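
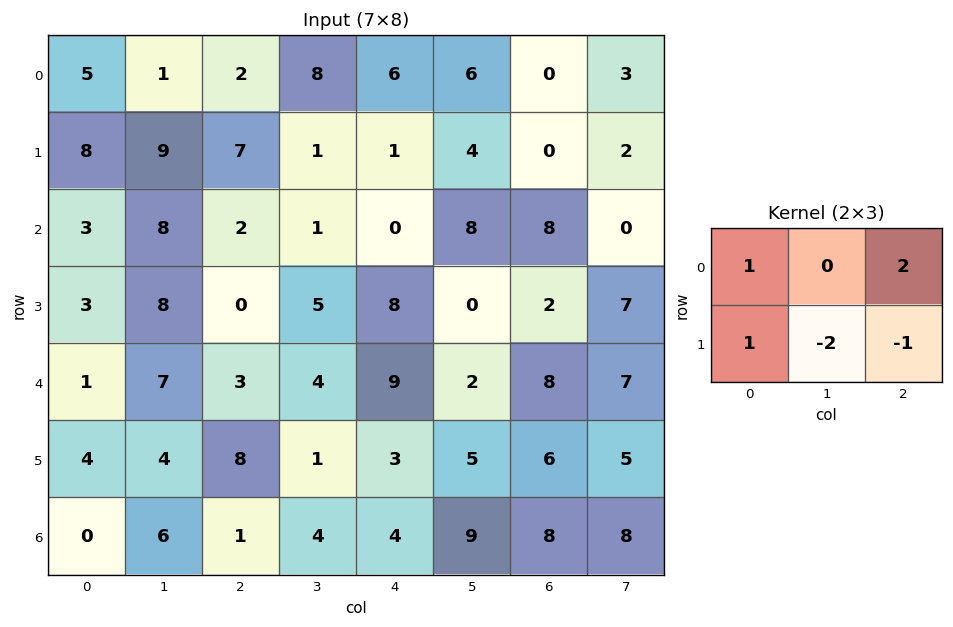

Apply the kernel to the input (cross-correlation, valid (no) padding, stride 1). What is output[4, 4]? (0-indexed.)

The receptive field on the input at this output position is [9 2 8 / 3 5 6]. Elementwise product with the kernel and sum: 9·1 + 8·2 + 3·1 + 5·-2 + 6·-1.

12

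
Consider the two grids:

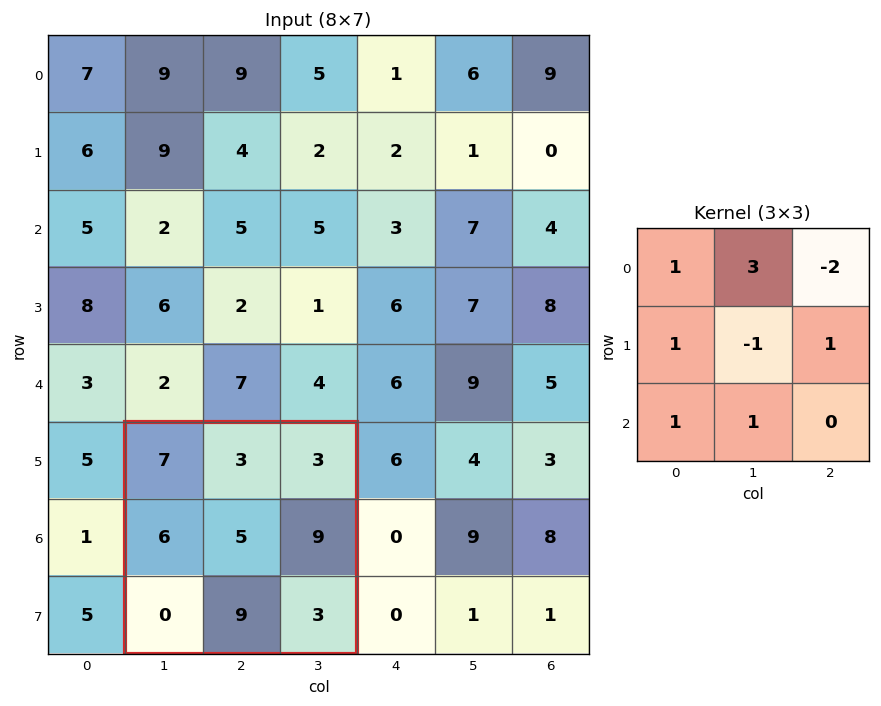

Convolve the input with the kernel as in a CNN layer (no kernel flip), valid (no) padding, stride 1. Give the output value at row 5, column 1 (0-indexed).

29

The receptive field on the input at this output position is [7 3 3 / 6 5 9 / 0 9 3]. Elementwise product with the kernel and sum: 7·1 + 3·3 + 3·-2 + 6·1 + 5·-1 + 9·1 + 0·1 + 9·1.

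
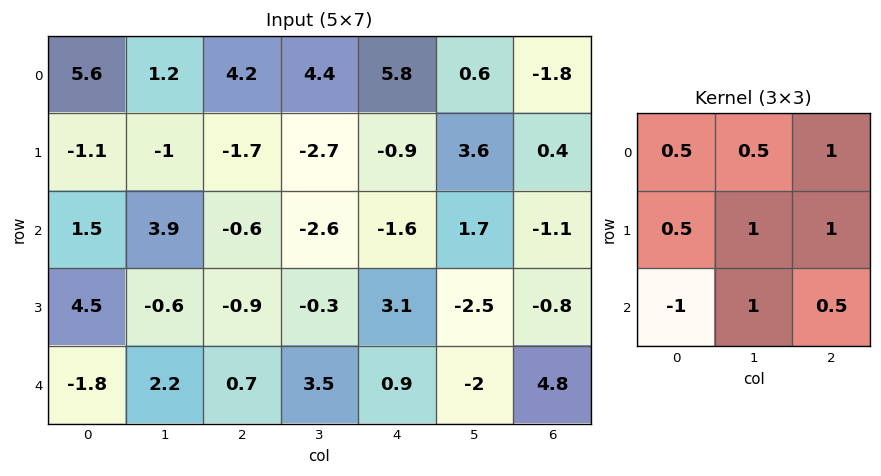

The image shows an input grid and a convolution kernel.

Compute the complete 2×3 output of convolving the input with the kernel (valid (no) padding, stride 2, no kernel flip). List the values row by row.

Output[0,0]: The receptive field on the input at this output position is [5.6 1.2 4.2 / -1.1 -1 -1.7 / 1.5 3.9 -0.6]. Elementwise product with the kernel and sum: 5.6·0.5 + 1.2·0.5 + 4.2·1 + -1.1·0.5 + -1·1 + -1.7·1 + 1.5·-1 + 3.9·1 + -0.6·0.5.
Output[0,1]: The receptive field on the input at this output position is [4.2 4.4 5.8 / -1.7 -2.7 -0.9 / -0.6 -2.6 -1.6]. Elementwise product with the kernel and sum: 4.2·0.5 + 4.4·0.5 + 5.8·1 + -1.7·0.5 + -2.7·1 + -0.9·1 + -0.6·-1 + -2.6·1 + -1.6·0.5.

6.45 2.85 7.7
7.2 2.4 -3.3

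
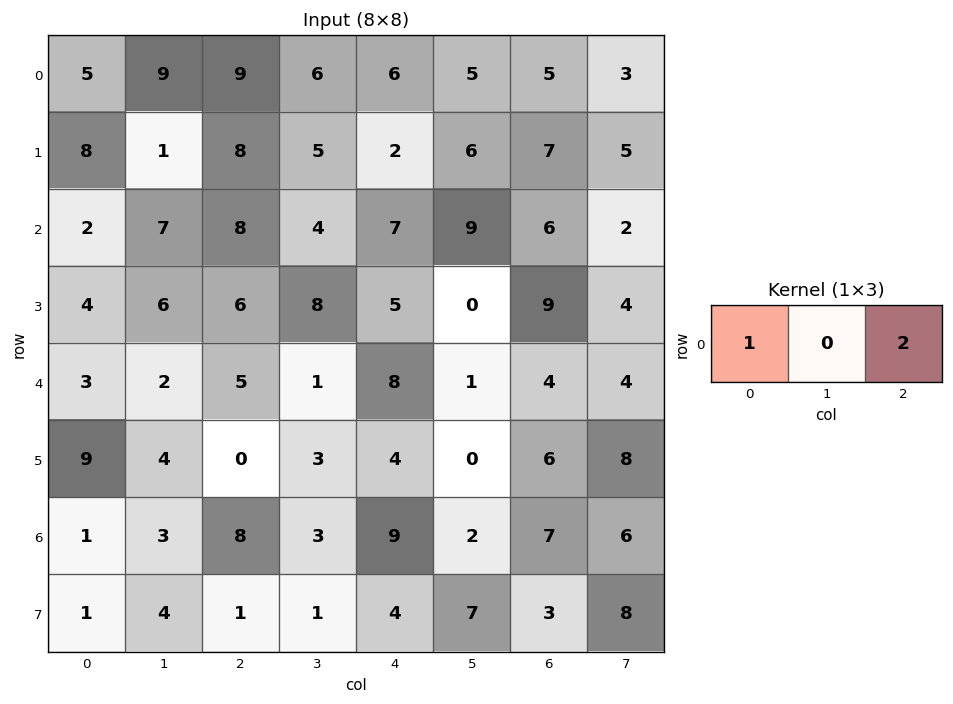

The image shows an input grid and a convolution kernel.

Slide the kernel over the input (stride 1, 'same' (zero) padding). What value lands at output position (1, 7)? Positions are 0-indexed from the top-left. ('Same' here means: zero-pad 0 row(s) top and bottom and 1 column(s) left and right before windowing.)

7

The receptive field on the zero-padded input at this output position is [7 5 0]. Elementwise product with the kernel and sum: 7·1 + 0·2.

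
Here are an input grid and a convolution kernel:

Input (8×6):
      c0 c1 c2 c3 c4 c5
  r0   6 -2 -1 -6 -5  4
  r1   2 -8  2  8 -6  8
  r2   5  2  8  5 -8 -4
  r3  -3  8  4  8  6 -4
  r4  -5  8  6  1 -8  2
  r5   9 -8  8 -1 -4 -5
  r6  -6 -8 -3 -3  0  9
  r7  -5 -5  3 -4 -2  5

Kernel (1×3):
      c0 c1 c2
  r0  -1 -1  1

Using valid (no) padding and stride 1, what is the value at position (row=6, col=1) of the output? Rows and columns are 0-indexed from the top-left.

The receptive field on the input at this output position is [-8 -3 -3]. Elementwise product with the kernel and sum: -8·-1 + -3·-1 + -3·1.

8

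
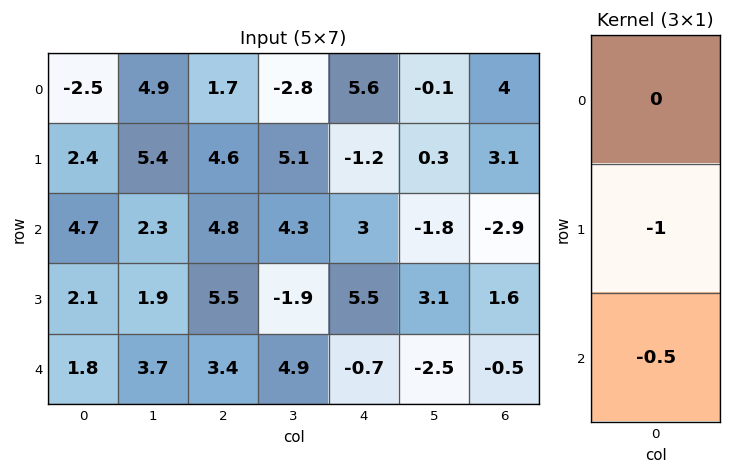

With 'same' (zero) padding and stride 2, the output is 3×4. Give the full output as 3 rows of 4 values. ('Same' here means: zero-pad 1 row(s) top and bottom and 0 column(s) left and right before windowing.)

1.3 -4 -5 -5.55
-5.75 -7.55 -5.75 2.1
-1.8 -3.4 0.7 0.5

Output[0,0]: The receptive field on the zero-padded input at this output position is [0 / -2.5 / 2.4]. Elementwise product with the kernel and sum: -2.5·-1 + 2.4·-0.5.
Output[0,1]: The receptive field on the zero-padded input at this output position is [0 / 1.7 / 4.6]. Elementwise product with the kernel and sum: 1.7·-1 + 4.6·-0.5.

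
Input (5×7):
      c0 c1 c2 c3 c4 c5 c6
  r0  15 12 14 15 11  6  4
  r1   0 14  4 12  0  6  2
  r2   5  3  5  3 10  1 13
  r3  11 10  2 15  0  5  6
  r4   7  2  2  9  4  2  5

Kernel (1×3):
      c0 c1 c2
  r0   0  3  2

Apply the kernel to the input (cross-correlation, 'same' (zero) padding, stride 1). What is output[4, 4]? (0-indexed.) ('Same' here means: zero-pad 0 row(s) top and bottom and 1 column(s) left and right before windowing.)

16

The receptive field on the zero-padded input at this output position is [9 4 2]. Elementwise product with the kernel and sum: 4·3 + 2·2.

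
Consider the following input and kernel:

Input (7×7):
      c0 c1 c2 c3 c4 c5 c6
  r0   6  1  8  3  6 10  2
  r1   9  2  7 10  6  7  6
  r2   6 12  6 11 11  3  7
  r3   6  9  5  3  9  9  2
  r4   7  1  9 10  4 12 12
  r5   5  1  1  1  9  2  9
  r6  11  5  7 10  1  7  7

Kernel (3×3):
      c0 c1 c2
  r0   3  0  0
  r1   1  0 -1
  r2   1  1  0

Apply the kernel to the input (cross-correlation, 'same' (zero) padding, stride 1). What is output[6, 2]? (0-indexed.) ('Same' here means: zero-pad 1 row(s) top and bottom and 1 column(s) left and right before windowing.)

The receptive field on the zero-padded input at this output position is [1 1 1 / 5 7 10 / 0 0 0]. Elementwise product with the kernel and sum: 1·3 + 5·1 + 10·-1 + 0·1 + 0·1.

-2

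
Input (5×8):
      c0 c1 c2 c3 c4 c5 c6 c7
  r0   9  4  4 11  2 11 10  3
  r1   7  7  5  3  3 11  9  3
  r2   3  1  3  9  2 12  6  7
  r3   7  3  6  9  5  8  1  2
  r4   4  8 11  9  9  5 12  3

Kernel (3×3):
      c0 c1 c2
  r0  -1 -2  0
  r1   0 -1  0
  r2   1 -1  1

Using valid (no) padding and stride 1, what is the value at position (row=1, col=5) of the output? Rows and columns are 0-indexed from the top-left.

The receptive field on the input at this output position is [11 9 3 / 12 6 7 / 8 1 2]. Elementwise product with the kernel and sum: 11·-1 + 9·-2 + 6·-1 + 8·1 + 1·-1 + 2·1.

-26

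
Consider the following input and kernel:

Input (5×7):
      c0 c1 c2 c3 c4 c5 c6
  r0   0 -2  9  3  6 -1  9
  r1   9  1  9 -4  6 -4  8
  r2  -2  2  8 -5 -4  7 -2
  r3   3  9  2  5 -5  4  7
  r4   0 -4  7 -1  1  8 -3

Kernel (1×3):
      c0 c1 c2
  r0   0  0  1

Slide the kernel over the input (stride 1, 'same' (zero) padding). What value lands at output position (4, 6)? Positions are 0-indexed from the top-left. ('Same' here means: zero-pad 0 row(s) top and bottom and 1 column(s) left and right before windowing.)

The receptive field on the zero-padded input at this output position is [8 -3 0]. Elementwise product with the kernel and sum: 0·1.

0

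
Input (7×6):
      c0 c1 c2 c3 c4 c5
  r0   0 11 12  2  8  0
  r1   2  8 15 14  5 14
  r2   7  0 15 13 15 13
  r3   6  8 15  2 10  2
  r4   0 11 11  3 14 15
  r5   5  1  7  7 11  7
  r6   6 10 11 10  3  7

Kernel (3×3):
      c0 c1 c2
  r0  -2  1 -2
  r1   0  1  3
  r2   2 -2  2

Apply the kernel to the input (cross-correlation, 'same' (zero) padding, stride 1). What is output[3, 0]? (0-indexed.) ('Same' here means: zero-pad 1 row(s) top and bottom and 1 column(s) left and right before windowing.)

59

The receptive field on the zero-padded input at this output position is [0 7 0 / 0 6 8 / 0 0 11]. Elementwise product with the kernel and sum: 0·-2 + 7·1 + 0·-2 + 6·1 + 8·3 + 0·2 + 0·-2 + 11·2.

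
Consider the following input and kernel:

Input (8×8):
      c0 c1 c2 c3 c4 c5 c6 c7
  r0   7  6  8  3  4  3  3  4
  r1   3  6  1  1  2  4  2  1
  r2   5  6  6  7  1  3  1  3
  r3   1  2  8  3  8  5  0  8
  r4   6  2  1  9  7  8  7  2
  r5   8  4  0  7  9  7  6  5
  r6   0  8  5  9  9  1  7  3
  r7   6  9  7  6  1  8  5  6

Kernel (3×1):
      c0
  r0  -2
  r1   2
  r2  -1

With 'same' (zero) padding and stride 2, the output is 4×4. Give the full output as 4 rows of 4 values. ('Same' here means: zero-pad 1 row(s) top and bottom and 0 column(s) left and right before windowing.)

Output[0,0]: The receptive field on the zero-padded input at this output position is [0 / 7 / 3]. Elementwise product with the kernel and sum: 0·-2 + 7·2 + 3·-1.
Output[0,1]: The receptive field on the zero-padded input at this output position is [0 / 8 / 1]. Elementwise product with the kernel and sum: 0·-2 + 8·2 + 1·-1.

11 15 6 4
3 2 -10 -2
2 -14 -11 8
-22 3 -1 -3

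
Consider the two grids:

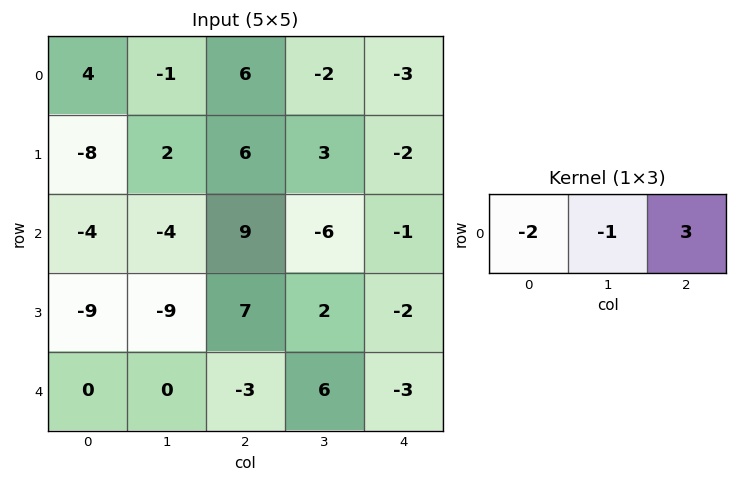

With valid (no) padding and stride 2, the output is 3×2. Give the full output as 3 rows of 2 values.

Output[0,0]: The receptive field on the input at this output position is [4 -1 6]. Elementwise product with the kernel and sum: 4·-2 + -1·-1 + 6·3.
Output[0,1]: The receptive field on the input at this output position is [6 -2 -3]. Elementwise product with the kernel and sum: 6·-2 + -2·-1 + -3·3.

11 -19
39 -15
-9 -9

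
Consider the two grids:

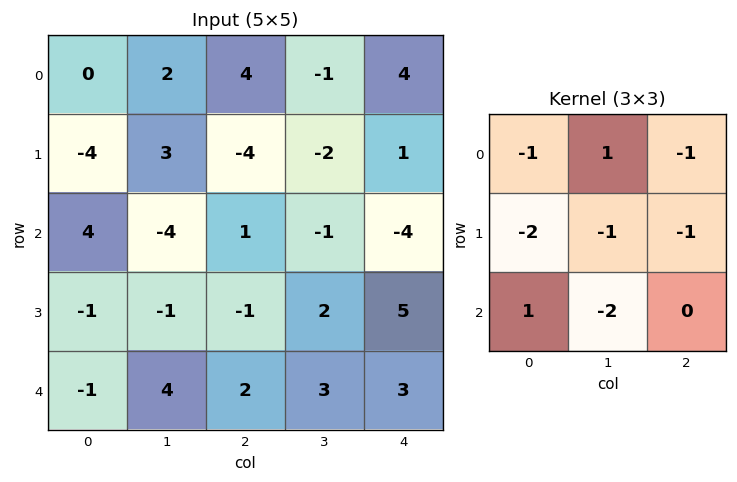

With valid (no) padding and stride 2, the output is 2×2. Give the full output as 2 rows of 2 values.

Output[0,0]: The receptive field on the input at this output position is [0 2 4 / -4 3 -4 / 4 -4 1]. Elementwise product with the kernel and sum: 0·-1 + 2·1 + 4·-1 + -4·-2 + 3·-1 + -4·-1 + 4·1 + -4·-2.
Output[0,1]: The receptive field on the input at this output position is [4 -1 4 / -4 -2 1 / 1 -1 -4]. Elementwise product with the kernel and sum: 4·-1 + -1·1 + 4·-1 + -4·-2 + -2·-1 + 1·-1 + 1·1 + -1·-2.

19 3
-14 -7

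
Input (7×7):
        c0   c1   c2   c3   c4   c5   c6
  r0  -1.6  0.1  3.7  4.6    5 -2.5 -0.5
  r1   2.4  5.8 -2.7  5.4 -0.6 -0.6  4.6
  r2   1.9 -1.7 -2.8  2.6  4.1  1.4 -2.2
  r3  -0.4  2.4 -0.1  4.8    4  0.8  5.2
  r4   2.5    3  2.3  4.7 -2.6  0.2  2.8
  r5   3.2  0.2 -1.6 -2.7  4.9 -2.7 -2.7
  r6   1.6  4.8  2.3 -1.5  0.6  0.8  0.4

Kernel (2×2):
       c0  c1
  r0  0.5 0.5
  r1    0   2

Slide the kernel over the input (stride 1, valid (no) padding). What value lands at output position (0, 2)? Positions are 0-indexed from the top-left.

The receptive field on the input at this output position is [3.7 4.6 / -2.7 5.4]. Elementwise product with the kernel and sum: 3.7·0.5 + 4.6·0.5 + 5.4·2.

14.95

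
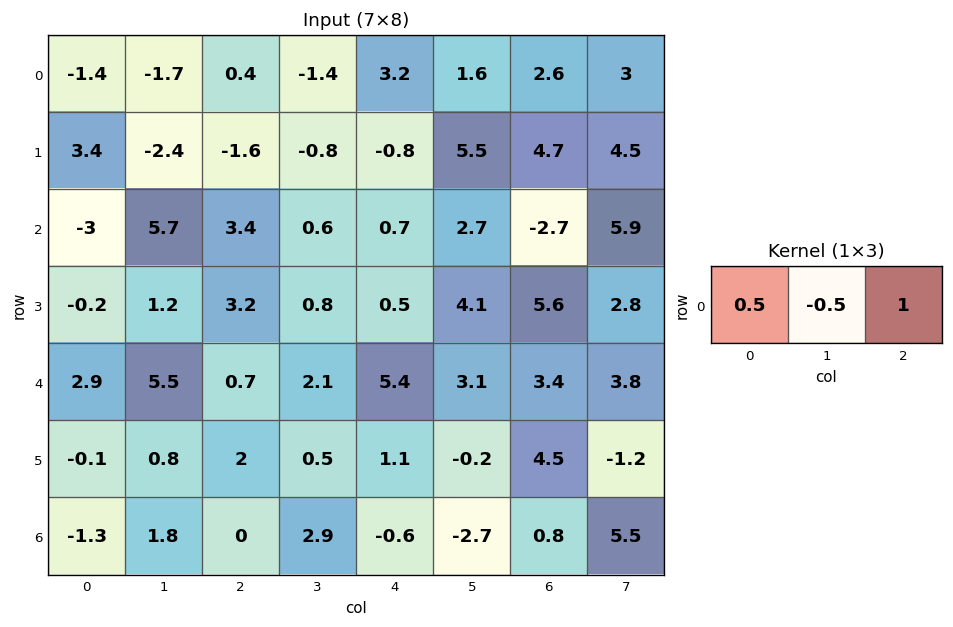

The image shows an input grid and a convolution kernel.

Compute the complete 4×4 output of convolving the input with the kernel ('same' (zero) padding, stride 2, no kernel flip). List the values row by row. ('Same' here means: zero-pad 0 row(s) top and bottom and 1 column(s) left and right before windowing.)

Output[0,0]: The receptive field on the zero-padded input at this output position is [0 -1.4 -1.7]. Elementwise product with the kernel and sum: 0·0.5 + -1.4·-0.5 + -1.7·1.

-1 -2.45 -0.7 2.5
7.2 1.75 2.65 8.6
4.05 4.5 1.45 3.65
2.45 3.8 -0.95 3.75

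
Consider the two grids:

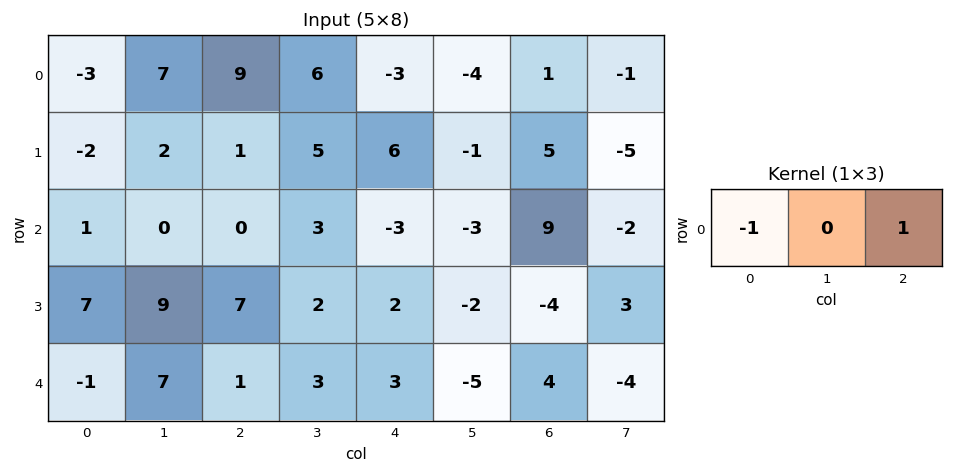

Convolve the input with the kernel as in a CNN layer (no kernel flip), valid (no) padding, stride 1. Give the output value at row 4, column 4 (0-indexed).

The receptive field on the input at this output position is [3 -5 4]. Elementwise product with the kernel and sum: 3·-1 + 4·1.

1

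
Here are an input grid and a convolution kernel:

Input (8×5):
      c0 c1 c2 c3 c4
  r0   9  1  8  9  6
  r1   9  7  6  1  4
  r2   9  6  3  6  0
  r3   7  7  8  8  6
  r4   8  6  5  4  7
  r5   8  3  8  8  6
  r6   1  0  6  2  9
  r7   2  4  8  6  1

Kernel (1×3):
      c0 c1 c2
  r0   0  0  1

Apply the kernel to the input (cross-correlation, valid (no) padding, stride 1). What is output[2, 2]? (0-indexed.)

0

The receptive field on the input at this output position is [3 6 0]. Elementwise product with the kernel and sum: 0·1.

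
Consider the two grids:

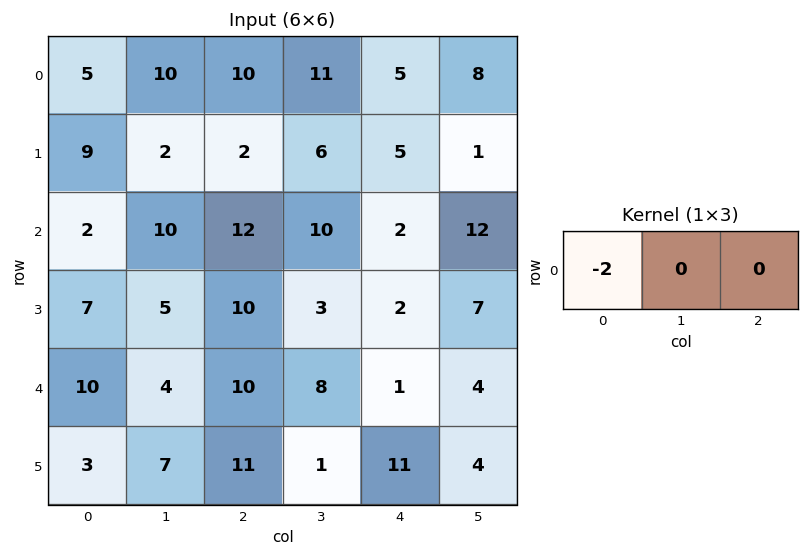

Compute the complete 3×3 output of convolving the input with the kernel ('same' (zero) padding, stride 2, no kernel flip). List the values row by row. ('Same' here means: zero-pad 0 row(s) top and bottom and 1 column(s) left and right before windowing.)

Output[0,0]: The receptive field on the zero-padded input at this output position is [0 5 10]. Elementwise product with the kernel and sum: 0·-2.

0 -20 -22
0 -20 -20
0 -8 -16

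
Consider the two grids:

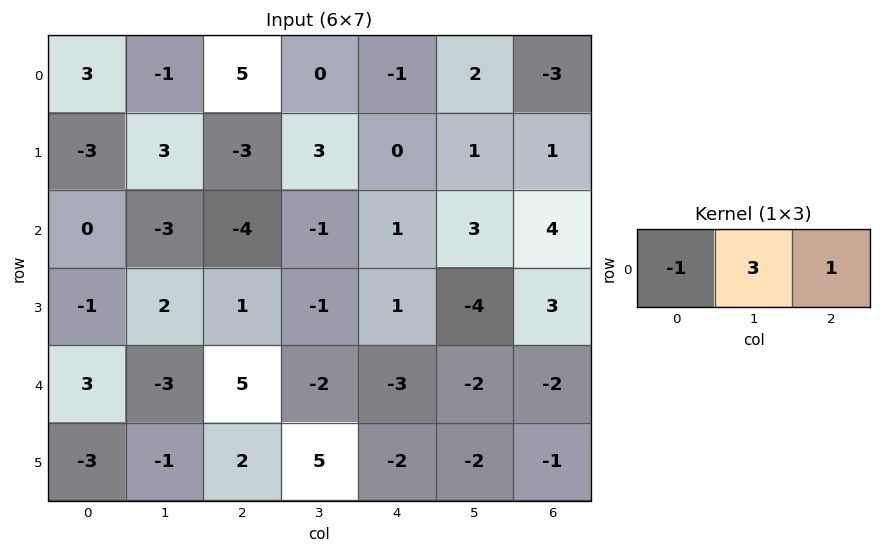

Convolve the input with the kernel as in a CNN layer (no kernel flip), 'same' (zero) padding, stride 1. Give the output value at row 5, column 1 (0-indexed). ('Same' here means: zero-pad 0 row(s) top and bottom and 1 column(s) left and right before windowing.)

The receptive field on the zero-padded input at this output position is [-3 -1 2]. Elementwise product with the kernel and sum: -3·-1 + -1·3 + 2·1.

2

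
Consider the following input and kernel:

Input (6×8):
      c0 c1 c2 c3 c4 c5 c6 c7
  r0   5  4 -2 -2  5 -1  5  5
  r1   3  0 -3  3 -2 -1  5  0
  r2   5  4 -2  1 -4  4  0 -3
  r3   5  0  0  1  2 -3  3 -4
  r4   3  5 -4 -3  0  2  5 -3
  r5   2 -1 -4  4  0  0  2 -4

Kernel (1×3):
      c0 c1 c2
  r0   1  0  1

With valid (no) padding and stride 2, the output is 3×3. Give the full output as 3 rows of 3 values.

Output[0,0]: The receptive field on the input at this output position is [5 4 -2]. Elementwise product with the kernel and sum: 5·1 + -2·1.
Output[0,1]: The receptive field on the input at this output position is [-2 -2 5]. Elementwise product with the kernel and sum: -2·1 + 5·1.

3 3 10
3 -6 -4
-1 -4 5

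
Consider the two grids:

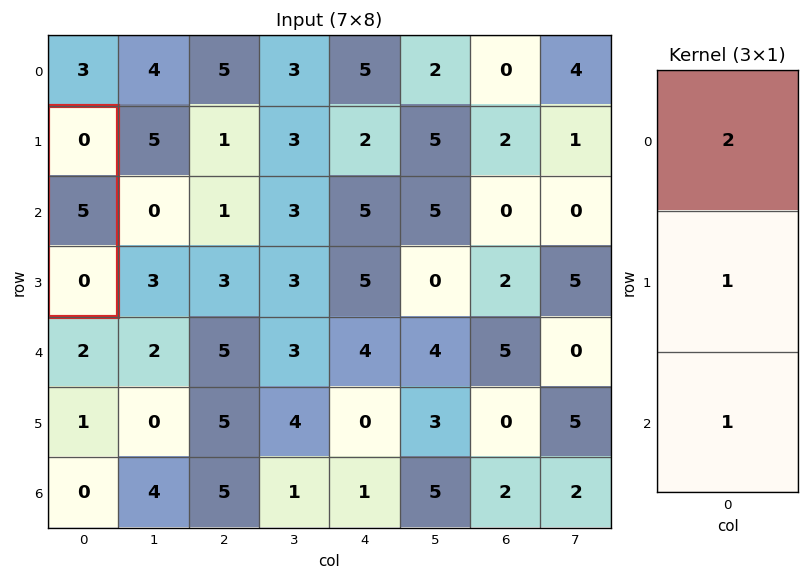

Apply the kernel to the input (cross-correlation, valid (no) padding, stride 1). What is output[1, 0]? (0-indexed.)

5

The receptive field on the input at this output position is [0 / 5 / 0]. Elementwise product with the kernel and sum: 0·2 + 5·1 + 0·1.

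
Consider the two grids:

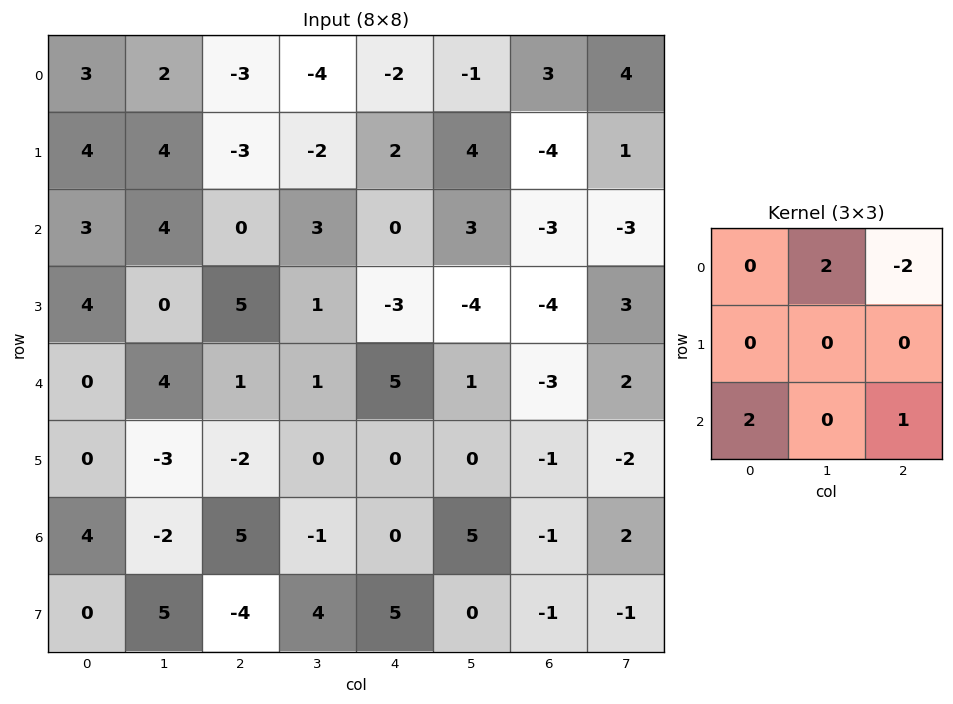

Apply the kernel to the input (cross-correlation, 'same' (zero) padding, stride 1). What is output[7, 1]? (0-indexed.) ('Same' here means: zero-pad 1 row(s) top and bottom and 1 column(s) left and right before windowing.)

-14

The receptive field on the zero-padded input at this output position is [4 -2 5 / 0 5 -4 / 0 0 0]. Elementwise product with the kernel and sum: -2·2 + 5·-2 + 0·2 + 0·1.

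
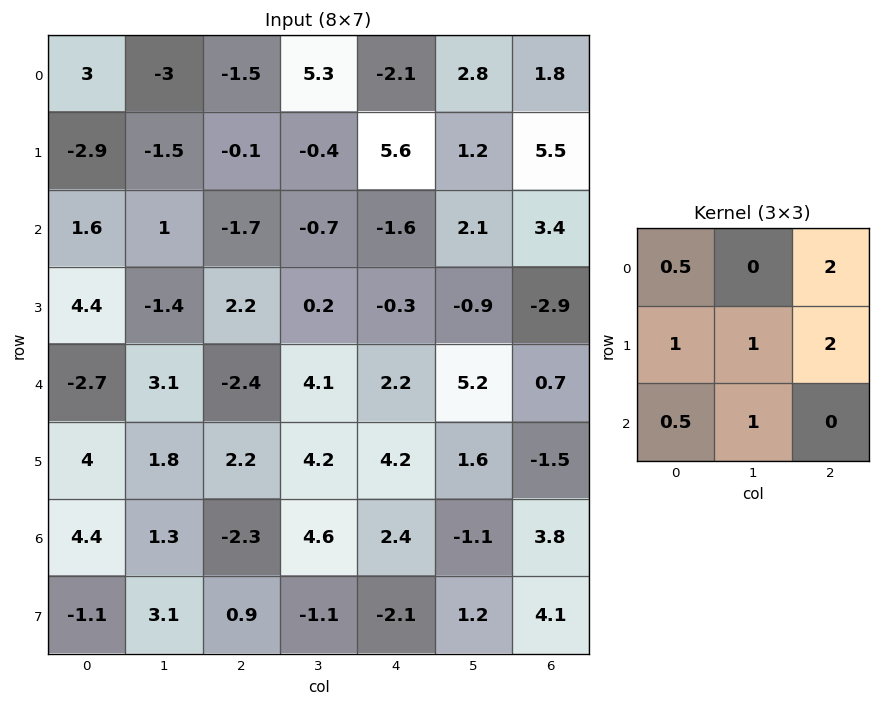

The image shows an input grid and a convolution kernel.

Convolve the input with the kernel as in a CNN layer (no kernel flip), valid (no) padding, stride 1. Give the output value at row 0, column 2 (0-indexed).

The receptive field on the input at this output position is [-1.5 5.3 -2.1 / -0.1 -0.4 5.6 / -1.7 -0.7 -1.6]. Elementwise product with the kernel and sum: -1.5·0.5 + -2.1·2 + -0.1·1 + -0.4·1 + 5.6·2 + -1.7·0.5 + -0.7·1.

4.2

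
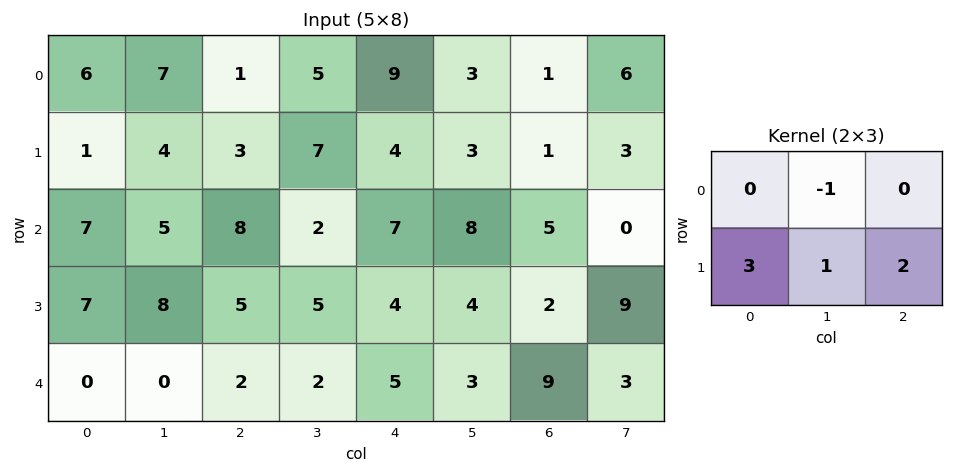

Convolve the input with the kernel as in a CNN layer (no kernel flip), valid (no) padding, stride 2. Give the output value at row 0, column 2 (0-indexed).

14

The receptive field on the input at this output position is [9 3 1 / 4 3 1]. Elementwise product with the kernel and sum: 3·-1 + 4·3 + 3·1 + 1·2.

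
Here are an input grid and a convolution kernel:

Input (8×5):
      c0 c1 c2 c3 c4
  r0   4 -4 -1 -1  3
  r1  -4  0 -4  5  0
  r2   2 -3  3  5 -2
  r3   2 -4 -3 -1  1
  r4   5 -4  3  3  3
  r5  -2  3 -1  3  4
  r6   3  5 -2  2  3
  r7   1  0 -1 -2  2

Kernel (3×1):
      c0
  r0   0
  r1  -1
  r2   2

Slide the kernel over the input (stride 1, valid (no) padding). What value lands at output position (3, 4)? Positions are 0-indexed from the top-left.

The receptive field on the input at this output position is [1 / 3 / 4]. Elementwise product with the kernel and sum: 3·-1 + 4·2.

5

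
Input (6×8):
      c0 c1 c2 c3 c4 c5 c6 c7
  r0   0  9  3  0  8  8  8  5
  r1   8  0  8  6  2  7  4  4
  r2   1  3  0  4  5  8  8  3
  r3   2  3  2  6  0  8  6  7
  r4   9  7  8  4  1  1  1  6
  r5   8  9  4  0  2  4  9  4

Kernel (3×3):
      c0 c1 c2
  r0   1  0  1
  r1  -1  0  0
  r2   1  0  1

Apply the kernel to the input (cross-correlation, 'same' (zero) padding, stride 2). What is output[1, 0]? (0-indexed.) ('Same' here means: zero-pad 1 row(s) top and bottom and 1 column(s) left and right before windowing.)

3

The receptive field on the zero-padded input at this output position is [0 8 0 / 0 1 3 / 0 2 3]. Elementwise product with the kernel and sum: 0·1 + 0·1 + 0·-1 + 0·1 + 3·1.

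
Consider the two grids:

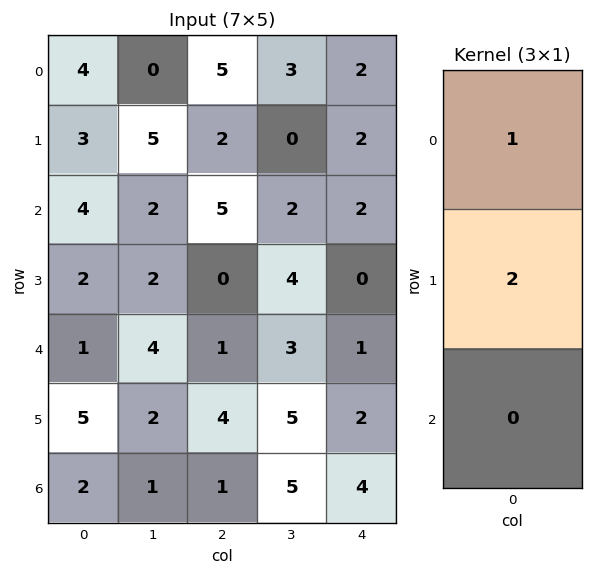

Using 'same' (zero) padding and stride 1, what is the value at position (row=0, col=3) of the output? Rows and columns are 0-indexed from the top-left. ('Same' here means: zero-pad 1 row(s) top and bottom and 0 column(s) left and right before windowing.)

The receptive field on the zero-padded input at this output position is [0 / 3 / 0]. Elementwise product with the kernel and sum: 0·1 + 3·2.

6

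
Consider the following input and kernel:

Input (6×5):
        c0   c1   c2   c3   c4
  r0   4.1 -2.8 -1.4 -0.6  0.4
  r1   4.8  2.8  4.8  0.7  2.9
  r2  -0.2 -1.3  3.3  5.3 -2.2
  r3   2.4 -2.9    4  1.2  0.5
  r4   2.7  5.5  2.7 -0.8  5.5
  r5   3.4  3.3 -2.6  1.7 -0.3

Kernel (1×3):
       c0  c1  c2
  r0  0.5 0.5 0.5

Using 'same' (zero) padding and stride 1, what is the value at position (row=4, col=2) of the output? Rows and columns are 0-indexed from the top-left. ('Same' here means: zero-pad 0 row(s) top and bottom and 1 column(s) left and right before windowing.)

3.7

The receptive field on the zero-padded input at this output position is [5.5 2.7 -0.8]. Elementwise product with the kernel and sum: 5.5·0.5 + 2.7·0.5 + -0.8·0.5.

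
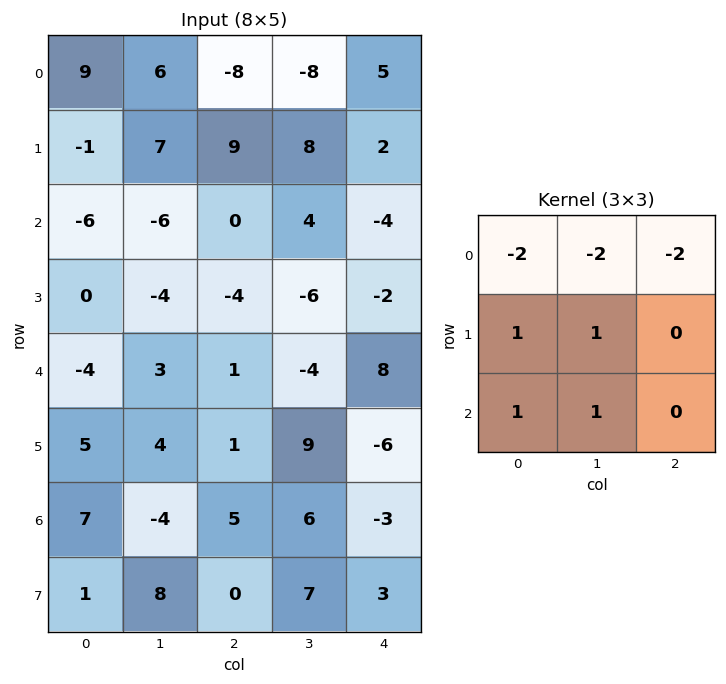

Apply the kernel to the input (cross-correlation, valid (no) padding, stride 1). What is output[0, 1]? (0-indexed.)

30

The receptive field on the input at this output position is [6 -8 -8 / 7 9 8 / -6 0 4]. Elementwise product with the kernel and sum: 6·-2 + -8·-2 + -8·-2 + 7·1 + 9·1 + -6·1 + 0·1.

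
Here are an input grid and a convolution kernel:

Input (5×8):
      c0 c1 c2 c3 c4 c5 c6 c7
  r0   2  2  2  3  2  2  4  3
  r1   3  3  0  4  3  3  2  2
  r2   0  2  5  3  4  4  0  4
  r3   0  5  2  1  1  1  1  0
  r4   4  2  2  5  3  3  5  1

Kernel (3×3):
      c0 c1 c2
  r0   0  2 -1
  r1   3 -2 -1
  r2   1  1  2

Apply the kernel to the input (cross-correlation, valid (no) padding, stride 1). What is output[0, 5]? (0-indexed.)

The receptive field on the input at this output position is [2 4 3 / 3 2 2 / 4 0 4]. Elementwise product with the kernel and sum: 4·2 + 3·-1 + 3·3 + 2·-2 + 2·-1 + 4·1 + 0·1 + 4·2.

20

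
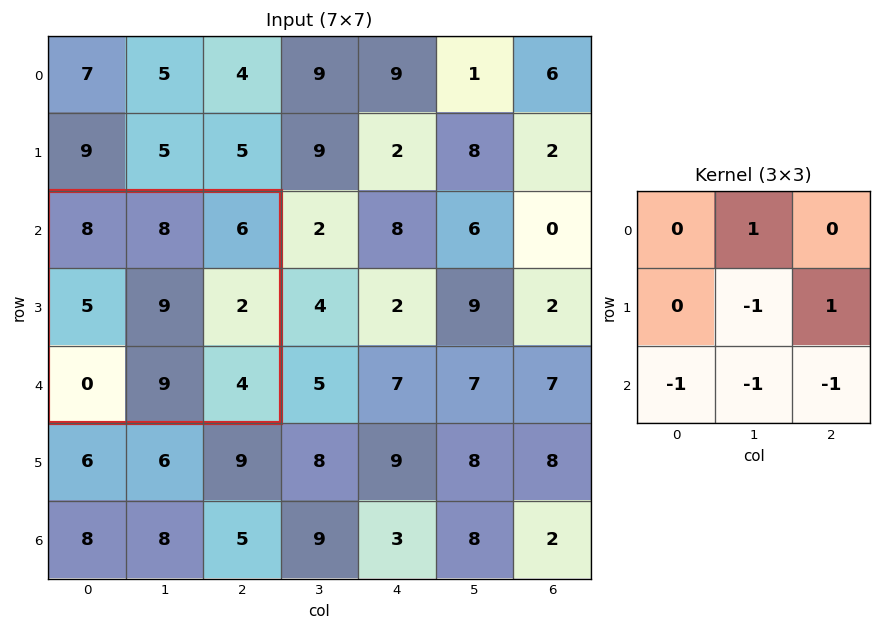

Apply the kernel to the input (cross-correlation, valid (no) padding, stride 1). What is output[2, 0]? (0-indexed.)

The receptive field on the input at this output position is [8 8 6 / 5 9 2 / 0 9 4]. Elementwise product with the kernel and sum: 8·1 + 9·-1 + 2·1 + 0·-1 + 9·-1 + 4·-1.

-12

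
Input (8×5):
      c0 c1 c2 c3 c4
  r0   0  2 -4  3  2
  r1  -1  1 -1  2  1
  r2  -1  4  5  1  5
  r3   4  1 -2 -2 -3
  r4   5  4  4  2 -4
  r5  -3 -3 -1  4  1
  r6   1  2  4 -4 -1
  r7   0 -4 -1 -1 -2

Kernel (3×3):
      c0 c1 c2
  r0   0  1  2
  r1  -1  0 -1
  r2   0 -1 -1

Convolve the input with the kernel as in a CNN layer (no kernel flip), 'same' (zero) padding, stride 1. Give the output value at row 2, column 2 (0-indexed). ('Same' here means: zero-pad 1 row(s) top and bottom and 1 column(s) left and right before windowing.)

2

The receptive field on the zero-padded input at this output position is [1 -1 2 / 4 5 1 / 1 -2 -2]. Elementwise product with the kernel and sum: -1·1 + 2·2 + 4·-1 + 1·-1 + -2·-1 + -2·-1.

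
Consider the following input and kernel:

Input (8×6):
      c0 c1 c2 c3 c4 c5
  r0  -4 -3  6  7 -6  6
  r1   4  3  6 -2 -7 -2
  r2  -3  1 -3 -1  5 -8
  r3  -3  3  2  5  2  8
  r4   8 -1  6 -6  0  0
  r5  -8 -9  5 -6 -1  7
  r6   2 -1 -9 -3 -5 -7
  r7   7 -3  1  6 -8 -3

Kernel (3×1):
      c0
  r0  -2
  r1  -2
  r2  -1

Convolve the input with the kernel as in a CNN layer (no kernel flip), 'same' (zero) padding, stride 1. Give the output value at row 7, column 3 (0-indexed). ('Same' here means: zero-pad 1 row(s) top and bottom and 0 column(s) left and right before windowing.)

The receptive field on the zero-padded input at this output position is [-3 / 6 / 0]. Elementwise product with the kernel and sum: -3·-2 + 6·-2 + 0·-1.

-6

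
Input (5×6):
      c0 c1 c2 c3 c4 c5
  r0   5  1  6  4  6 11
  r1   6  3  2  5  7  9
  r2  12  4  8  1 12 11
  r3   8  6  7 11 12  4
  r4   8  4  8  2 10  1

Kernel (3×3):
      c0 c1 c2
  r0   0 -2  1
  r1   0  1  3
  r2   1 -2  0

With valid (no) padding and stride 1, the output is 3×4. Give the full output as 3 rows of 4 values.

Output[0,0]: The receptive field on the input at this output position is [5 1 6 / 6 3 2 / 12 4 8]. Elementwise product with the kernel and sum: 1·-2 + 6·1 + 3·1 + 2·3 + 12·1 + 4·-2.
Output[0,1]: The receptive field on the input at this output position is [1 6 4 / 3 2 5 / 4 8 1]. Elementwise product with the kernel and sum: 6·-2 + 4·1 + 2·1 + 5·3 + 4·1 + 8·-2.

17 -3 30 10
20 4 19 27
27 13 61 -7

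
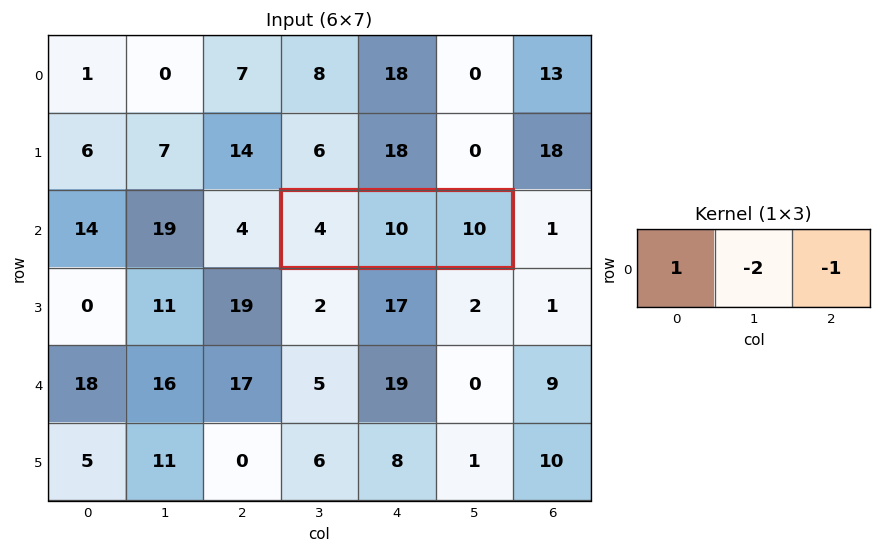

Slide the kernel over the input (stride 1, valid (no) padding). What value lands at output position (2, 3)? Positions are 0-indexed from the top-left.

The receptive field on the input at this output position is [4 10 10]. Elementwise product with the kernel and sum: 4·1 + 10·-2 + 10·-1.

-26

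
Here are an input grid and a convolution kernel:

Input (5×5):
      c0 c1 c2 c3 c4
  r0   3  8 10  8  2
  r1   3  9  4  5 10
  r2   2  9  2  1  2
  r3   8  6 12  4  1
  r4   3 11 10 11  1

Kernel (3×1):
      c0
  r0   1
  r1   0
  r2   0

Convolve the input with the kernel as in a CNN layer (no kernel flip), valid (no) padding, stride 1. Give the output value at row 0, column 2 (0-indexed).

The receptive field on the input at this output position is [10 / 4 / 2]. Elementwise product with the kernel and sum: 10·1.

10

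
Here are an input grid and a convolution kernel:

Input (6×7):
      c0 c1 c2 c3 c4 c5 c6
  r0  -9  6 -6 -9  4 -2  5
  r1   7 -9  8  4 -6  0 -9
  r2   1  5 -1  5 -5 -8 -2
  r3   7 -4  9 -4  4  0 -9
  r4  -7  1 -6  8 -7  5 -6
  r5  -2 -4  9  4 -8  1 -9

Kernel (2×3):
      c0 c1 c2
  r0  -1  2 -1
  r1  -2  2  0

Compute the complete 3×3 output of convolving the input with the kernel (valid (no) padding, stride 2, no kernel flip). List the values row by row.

-5 -24 -1
-12 -10 -17
11 19 41

Output[0,0]: The receptive field on the input at this output position is [-9 6 -6 / 7 -9 8]. Elementwise product with the kernel and sum: -9·-1 + 6·2 + -6·-1 + 7·-2 + -9·2.
Output[0,1]: The receptive field on the input at this output position is [-6 -9 4 / 8 4 -6]. Elementwise product with the kernel and sum: -6·-1 + -9·2 + 4·-1 + 8·-2 + 4·2.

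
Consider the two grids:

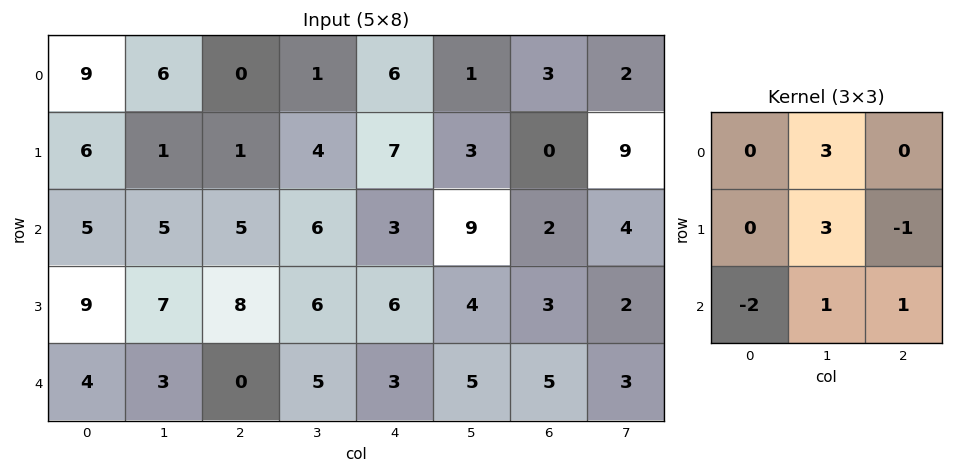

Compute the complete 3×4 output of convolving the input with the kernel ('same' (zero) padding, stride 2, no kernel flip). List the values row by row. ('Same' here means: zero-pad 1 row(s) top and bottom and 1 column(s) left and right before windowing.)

28 2 19 10
44 12 19 -1
36 19 22 21

Output[0,0]: The receptive field on the zero-padded input at this output position is [0 0 0 / 0 9 6 / 0 6 1]. Elementwise product with the kernel and sum: 0·3 + 9·3 + 6·-1 + 0·-2 + 6·1 + 1·1.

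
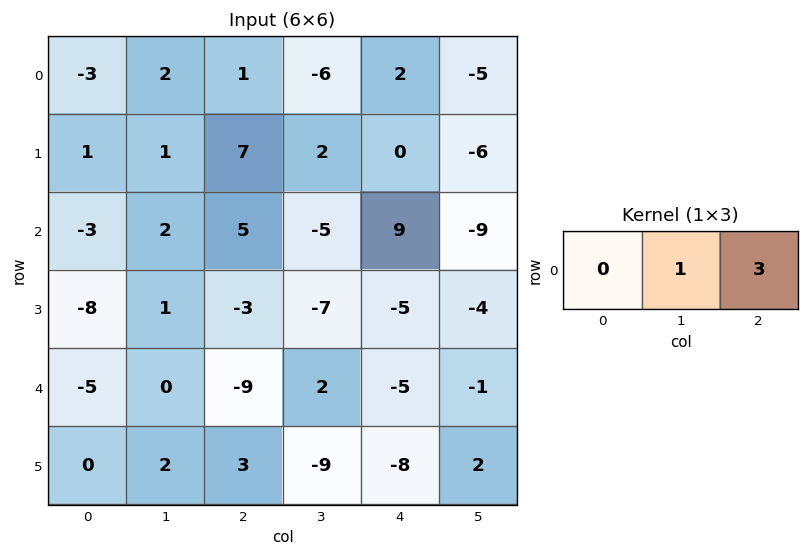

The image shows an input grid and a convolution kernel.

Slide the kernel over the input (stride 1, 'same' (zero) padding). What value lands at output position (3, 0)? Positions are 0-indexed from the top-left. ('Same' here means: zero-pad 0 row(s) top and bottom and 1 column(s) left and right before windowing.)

The receptive field on the zero-padded input at this output position is [0 -8 1]. Elementwise product with the kernel and sum: -8·1 + 1·3.

-5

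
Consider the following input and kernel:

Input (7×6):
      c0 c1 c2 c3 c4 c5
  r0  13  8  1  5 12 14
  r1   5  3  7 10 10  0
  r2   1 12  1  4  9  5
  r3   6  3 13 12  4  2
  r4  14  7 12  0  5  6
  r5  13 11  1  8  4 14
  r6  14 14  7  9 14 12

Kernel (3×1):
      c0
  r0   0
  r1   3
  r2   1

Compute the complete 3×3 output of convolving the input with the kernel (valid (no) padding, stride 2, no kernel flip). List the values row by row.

16 22 39
32 51 17
53 10 26

Output[0,0]: The receptive field on the input at this output position is [13 / 5 / 1]. Elementwise product with the kernel and sum: 5·3 + 1·1.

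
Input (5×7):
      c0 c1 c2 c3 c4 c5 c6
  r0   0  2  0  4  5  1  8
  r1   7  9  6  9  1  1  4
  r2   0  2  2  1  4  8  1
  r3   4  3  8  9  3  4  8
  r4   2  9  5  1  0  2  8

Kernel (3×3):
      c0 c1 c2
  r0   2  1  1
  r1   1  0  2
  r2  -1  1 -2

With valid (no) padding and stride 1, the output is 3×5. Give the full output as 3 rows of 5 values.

Output[0,0]: The receptive field on the input at this output position is [0 2 0 / 7 9 6 / 0 2 2]. Elementwise product with the kernel and sum: 0·2 + 2·1 + 0·1 + 7·1 + 6·2 + 0·-1 + 2·1 + 2·-2.

19 33 8 12 30
16 24 27 23 -2
21 22 19 26 22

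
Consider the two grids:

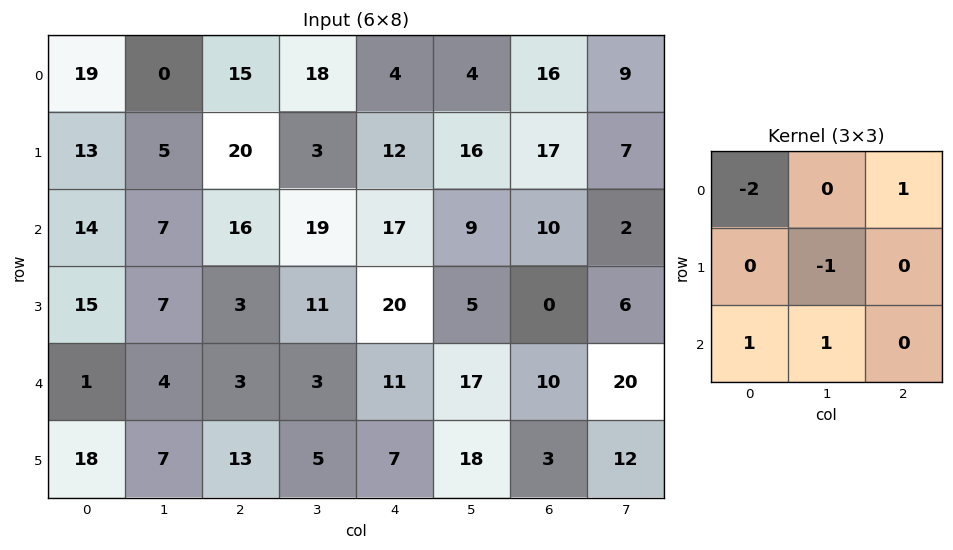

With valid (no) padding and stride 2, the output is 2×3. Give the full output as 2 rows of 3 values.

Output[0,0]: The receptive field on the input at this output position is [19 0 15 / 13 5 20 / 14 7 16]. Elementwise product with the kernel and sum: 19·-2 + 15·1 + 5·-1 + 14·1 + 7·1.
Output[0,1]: The receptive field on the input at this output position is [15 18 4 / 20 3 12 / 16 19 17]. Elementwise product with the kernel and sum: 15·-2 + 4·1 + 3·-1 + 16·1 + 19·1.

-7 6 18
-14 -20 -1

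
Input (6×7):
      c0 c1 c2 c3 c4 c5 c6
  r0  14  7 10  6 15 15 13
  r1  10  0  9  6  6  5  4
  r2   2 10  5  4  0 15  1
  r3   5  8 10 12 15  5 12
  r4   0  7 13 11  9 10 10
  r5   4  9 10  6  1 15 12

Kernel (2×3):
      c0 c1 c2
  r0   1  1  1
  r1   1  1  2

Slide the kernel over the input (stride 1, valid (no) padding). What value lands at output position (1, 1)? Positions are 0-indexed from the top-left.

The receptive field on the input at this output position is [0 9 6 / 10 5 4]. Elementwise product with the kernel and sum: 0·1 + 9·1 + 6·1 + 10·1 + 5·1 + 4·2.

38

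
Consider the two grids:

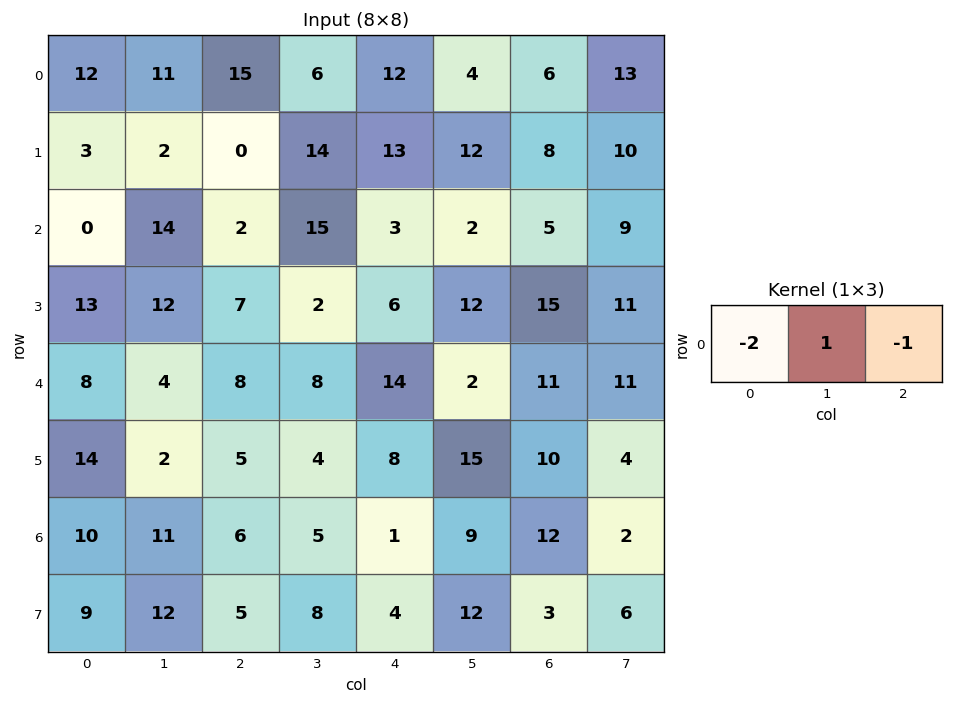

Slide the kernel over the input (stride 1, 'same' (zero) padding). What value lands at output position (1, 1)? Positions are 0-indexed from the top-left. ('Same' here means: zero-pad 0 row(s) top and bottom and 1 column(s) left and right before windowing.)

The receptive field on the zero-padded input at this output position is [3 2 0]. Elementwise product with the kernel and sum: 3·-2 + 2·1 + 0·-1.

-4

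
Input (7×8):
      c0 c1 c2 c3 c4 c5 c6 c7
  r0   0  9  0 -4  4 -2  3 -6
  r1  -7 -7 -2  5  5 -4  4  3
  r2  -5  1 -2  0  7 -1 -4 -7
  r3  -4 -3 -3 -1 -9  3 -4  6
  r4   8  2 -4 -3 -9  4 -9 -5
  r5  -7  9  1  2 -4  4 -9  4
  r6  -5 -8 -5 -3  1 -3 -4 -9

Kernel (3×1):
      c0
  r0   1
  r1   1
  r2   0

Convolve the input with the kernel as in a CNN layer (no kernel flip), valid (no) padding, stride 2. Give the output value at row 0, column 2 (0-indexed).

9

The receptive field on the input at this output position is [4 / 5 / 7]. Elementwise product with the kernel and sum: 4·1 + 5·1.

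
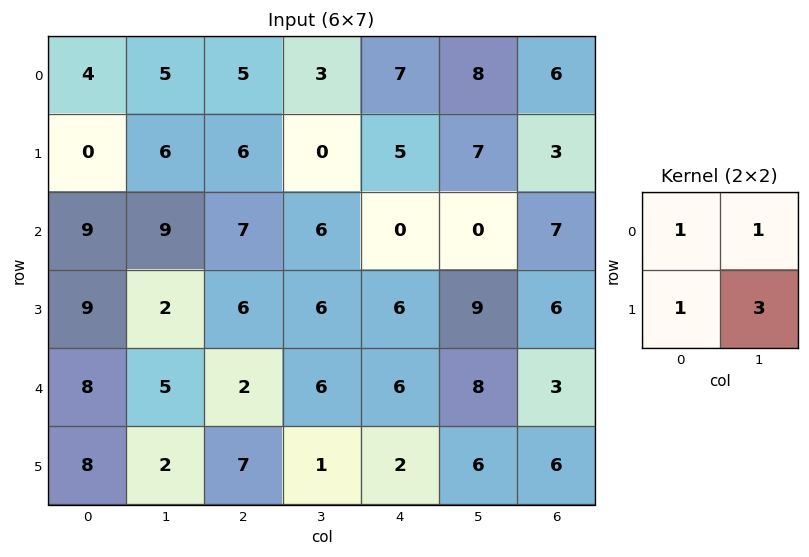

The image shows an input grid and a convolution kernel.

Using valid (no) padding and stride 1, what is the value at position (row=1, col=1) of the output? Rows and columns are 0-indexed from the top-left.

42

The receptive field on the input at this output position is [6 6 / 9 7]. Elementwise product with the kernel and sum: 6·1 + 6·1 + 9·1 + 7·3.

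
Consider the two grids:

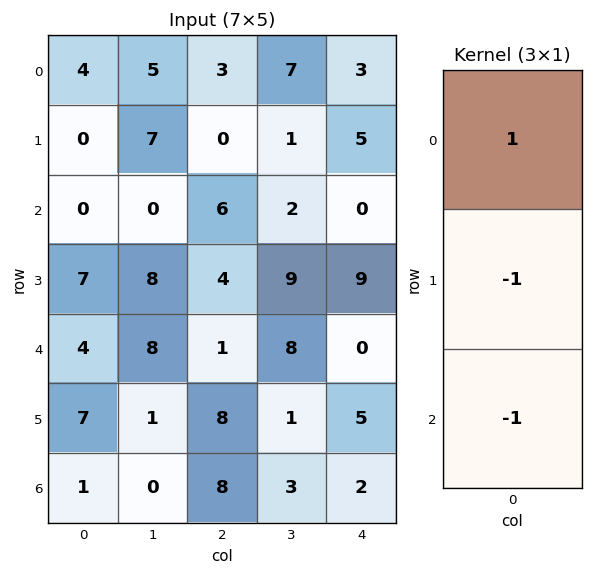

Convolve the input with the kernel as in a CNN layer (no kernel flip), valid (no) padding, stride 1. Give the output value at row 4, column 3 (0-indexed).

The receptive field on the input at this output position is [8 / 1 / 3]. Elementwise product with the kernel and sum: 8·1 + 1·-1 + 3·-1.

4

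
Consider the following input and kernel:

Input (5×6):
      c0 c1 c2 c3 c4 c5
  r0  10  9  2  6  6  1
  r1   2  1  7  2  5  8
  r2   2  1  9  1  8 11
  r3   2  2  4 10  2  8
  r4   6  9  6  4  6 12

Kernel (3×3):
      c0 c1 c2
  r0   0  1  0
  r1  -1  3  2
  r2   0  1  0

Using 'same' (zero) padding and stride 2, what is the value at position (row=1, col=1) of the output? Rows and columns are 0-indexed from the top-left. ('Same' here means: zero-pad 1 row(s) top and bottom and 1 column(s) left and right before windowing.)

39

The receptive field on the zero-padded input at this output position is [1 7 2 / 1 9 1 / 2 4 10]. Elementwise product with the kernel and sum: 7·1 + 1·-1 + 9·3 + 1·2 + 4·1.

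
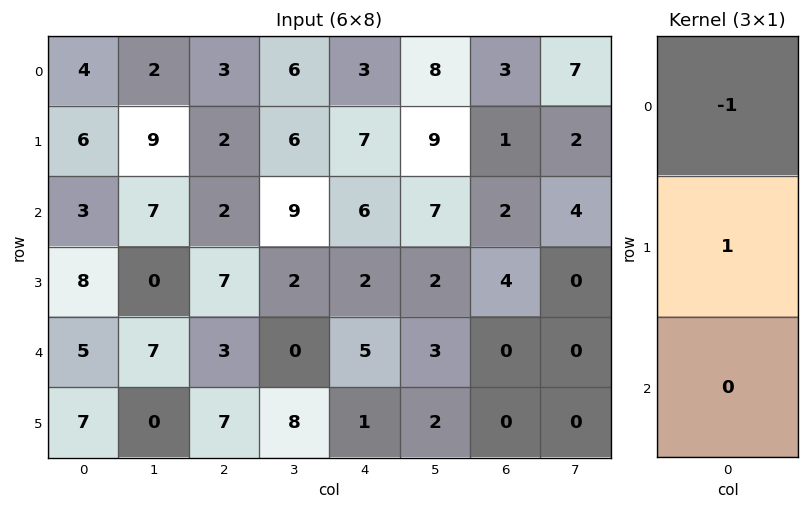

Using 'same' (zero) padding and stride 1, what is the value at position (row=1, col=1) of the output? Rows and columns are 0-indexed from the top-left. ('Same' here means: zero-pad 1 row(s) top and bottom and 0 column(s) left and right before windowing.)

7

The receptive field on the zero-padded input at this output position is [2 / 9 / 7]. Elementwise product with the kernel and sum: 2·-1 + 9·1.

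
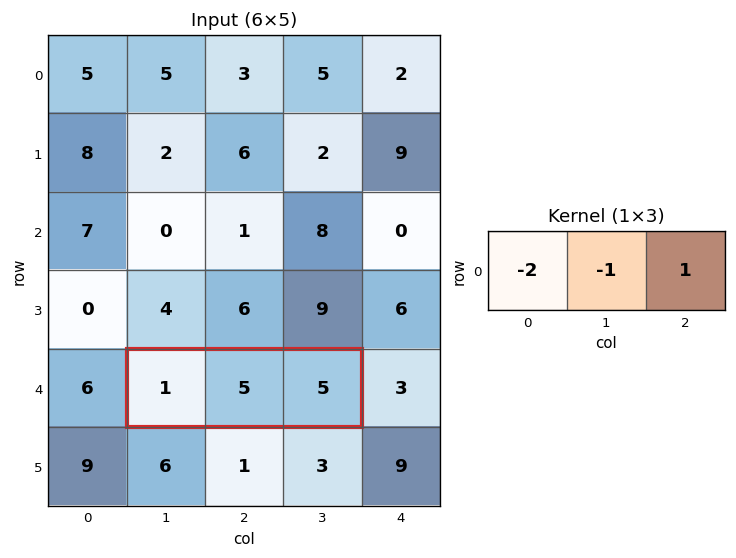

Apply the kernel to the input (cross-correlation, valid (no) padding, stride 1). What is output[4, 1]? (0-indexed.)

-2

The receptive field on the input at this output position is [1 5 5]. Elementwise product with the kernel and sum: 1·-2 + 5·-1 + 5·1.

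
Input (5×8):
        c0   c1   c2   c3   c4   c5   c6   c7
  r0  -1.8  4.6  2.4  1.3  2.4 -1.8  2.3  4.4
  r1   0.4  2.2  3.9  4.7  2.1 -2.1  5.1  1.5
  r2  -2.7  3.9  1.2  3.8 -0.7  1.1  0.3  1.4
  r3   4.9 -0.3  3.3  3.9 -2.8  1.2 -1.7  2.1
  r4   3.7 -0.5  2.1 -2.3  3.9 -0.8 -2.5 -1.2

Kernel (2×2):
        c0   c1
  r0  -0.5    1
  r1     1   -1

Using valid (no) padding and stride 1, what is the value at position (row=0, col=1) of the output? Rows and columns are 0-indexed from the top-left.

The receptive field on the input at this output position is [4.6 2.4 / 2.2 3.9]. Elementwise product with the kernel and sum: 4.6·-0.5 + 2.4·1 + 2.2·1 + 3.9·-1.

-1.6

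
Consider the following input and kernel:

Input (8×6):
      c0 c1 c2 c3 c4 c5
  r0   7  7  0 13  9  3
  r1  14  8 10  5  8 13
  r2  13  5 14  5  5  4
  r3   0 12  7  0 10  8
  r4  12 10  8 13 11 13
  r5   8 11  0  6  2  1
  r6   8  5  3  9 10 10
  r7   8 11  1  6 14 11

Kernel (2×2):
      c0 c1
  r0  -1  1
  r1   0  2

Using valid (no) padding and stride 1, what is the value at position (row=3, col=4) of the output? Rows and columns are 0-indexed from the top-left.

24

The receptive field on the input at this output position is [10 8 / 11 13]. Elementwise product with the kernel and sum: 10·-1 + 8·1 + 13·2.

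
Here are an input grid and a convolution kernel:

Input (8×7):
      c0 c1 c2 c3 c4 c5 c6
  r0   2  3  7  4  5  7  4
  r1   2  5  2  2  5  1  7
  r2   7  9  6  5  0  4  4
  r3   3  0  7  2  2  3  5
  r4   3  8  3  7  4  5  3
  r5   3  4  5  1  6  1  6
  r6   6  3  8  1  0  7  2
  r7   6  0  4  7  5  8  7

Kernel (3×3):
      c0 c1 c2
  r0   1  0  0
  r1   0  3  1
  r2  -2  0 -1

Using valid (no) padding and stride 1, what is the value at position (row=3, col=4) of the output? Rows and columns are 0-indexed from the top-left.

The receptive field on the input at this output position is [2 3 5 / 4 5 3 / 6 1 6]. Elementwise product with the kernel and sum: 2·1 + 5·3 + 3·1 + 6·-2 + 6·-1.

2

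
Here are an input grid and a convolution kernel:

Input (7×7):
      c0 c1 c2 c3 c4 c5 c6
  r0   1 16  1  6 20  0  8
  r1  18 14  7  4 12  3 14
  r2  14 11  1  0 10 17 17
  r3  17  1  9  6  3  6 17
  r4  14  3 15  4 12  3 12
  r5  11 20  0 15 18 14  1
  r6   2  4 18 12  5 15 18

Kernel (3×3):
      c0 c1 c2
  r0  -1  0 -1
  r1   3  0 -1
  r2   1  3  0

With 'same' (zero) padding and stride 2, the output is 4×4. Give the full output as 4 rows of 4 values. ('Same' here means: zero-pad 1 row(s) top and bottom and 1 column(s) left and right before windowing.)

38 77 58 45
26 43 -9 105
29 18 66 20
-24 -35 -8 31

Output[0,0]: The receptive field on the zero-padded input at this output position is [0 0 0 / 0 1 16 / 0 18 14]. Elementwise product with the kernel and sum: 0·-1 + 0·-1 + 0·3 + 16·-1 + 0·1 + 18·3.
Output[0,1]: The receptive field on the zero-padded input at this output position is [0 0 0 / 16 1 6 / 14 7 4]. Elementwise product with the kernel and sum: 0·-1 + 0·-1 + 16·3 + 6·-1 + 14·1 + 7·3.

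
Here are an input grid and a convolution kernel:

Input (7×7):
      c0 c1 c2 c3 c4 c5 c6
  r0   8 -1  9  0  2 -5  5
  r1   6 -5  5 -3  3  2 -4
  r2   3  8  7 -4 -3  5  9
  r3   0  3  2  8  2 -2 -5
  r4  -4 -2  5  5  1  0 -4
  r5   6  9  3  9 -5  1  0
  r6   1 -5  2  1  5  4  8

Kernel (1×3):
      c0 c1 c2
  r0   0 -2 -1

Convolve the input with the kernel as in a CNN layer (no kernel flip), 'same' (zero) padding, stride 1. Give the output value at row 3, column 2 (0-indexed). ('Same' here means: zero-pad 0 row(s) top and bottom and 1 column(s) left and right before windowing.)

-12

The receptive field on the zero-padded input at this output position is [3 2 8]. Elementwise product with the kernel and sum: 2·-2 + 8·-1.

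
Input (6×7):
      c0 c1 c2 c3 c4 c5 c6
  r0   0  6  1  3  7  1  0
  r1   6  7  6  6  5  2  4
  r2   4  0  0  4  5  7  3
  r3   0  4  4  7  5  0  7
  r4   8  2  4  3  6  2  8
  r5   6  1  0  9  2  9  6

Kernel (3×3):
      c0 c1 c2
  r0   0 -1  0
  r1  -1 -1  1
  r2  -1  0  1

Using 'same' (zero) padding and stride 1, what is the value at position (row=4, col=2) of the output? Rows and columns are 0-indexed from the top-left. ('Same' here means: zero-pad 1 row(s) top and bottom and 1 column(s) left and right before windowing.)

1

The receptive field on the zero-padded input at this output position is [4 4 7 / 2 4 3 / 1 0 9]. Elementwise product with the kernel and sum: 4·-1 + 2·-1 + 4·-1 + 3·1 + 1·-1 + 9·1.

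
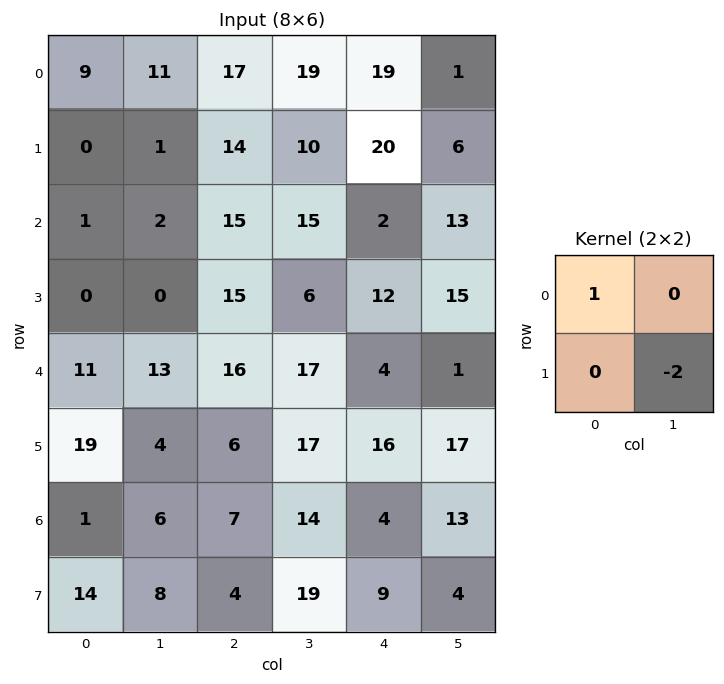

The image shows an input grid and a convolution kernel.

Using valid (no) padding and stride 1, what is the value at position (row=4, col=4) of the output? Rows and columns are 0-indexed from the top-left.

-30

The receptive field on the input at this output position is [4 1 / 16 17]. Elementwise product with the kernel and sum: 4·1 + 17·-2.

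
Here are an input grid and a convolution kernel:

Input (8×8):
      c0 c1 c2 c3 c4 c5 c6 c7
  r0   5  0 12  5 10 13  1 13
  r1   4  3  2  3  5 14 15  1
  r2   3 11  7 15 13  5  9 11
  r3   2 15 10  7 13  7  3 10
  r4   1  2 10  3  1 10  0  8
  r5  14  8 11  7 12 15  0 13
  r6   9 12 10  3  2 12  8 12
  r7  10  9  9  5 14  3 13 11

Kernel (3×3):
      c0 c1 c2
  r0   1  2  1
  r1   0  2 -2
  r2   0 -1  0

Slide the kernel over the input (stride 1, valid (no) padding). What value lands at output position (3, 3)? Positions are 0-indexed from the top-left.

10

The receptive field on the input at this output position is [7 13 7 / 3 1 10 / 7 12 15]. Elementwise product with the kernel and sum: 7·1 + 13·2 + 7·1 + 1·2 + 10·-2 + 12·-1.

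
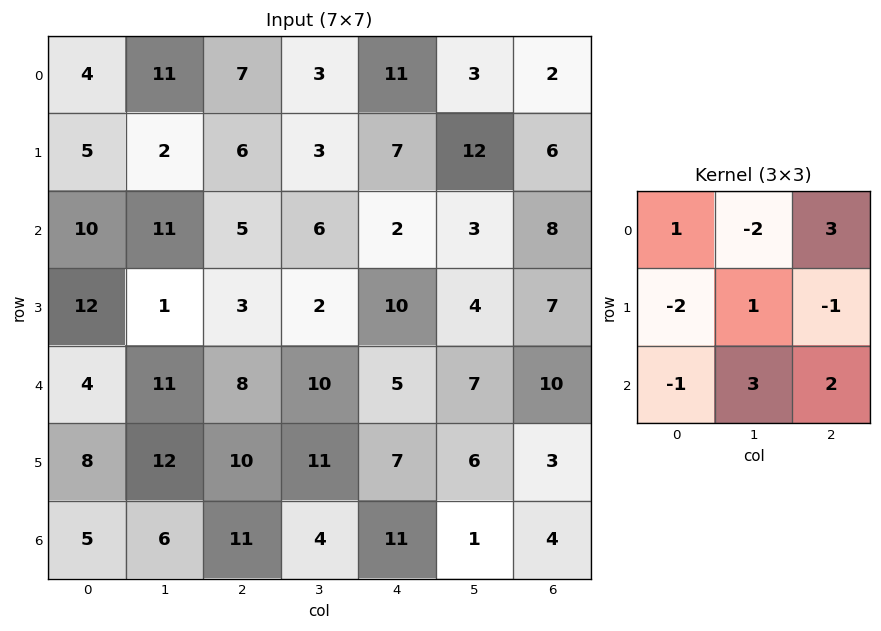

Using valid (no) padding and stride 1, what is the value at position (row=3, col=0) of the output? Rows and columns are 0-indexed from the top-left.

62

The receptive field on the input at this output position is [12 1 3 / 4 11 8 / 8 12 10]. Elementwise product with the kernel and sum: 12·1 + 1·-2 + 3·3 + 4·-2 + 11·1 + 8·-1 + 8·-1 + 12·3 + 10·2.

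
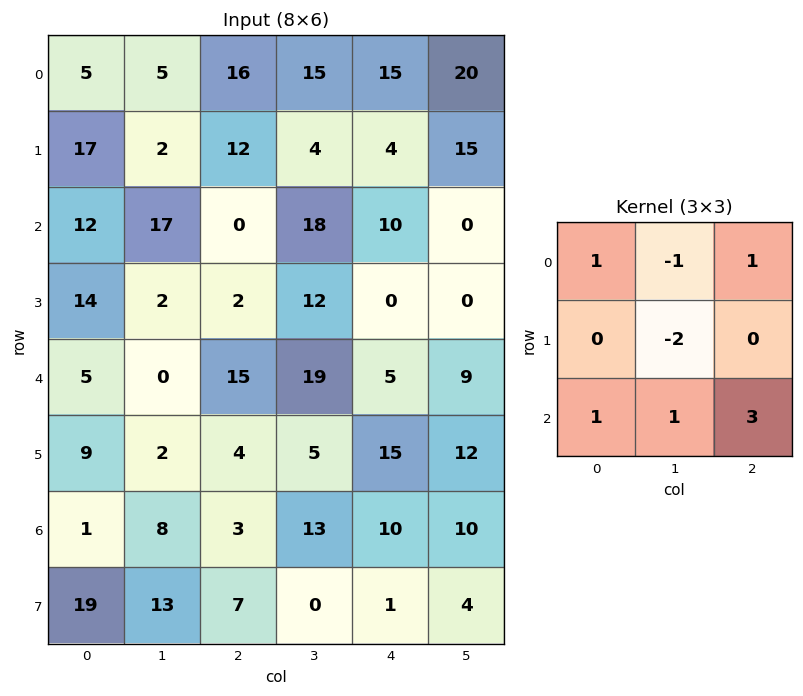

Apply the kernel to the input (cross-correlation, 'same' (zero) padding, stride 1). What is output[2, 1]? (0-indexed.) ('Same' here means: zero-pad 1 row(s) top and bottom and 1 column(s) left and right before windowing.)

15

The receptive field on the zero-padded input at this output position is [17 2 12 / 12 17 0 / 14 2 2]. Elementwise product with the kernel and sum: 17·1 + 2·-1 + 12·1 + 17·-2 + 14·1 + 2·1 + 2·3.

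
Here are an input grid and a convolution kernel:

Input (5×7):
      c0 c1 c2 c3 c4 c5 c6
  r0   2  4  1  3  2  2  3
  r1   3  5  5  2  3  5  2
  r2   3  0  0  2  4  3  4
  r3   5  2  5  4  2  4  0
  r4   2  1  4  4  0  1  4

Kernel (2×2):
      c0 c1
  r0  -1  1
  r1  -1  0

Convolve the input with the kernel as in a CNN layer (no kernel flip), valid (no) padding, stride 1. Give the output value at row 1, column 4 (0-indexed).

-2

The receptive field on the input at this output position is [3 5 / 4 3]. Elementwise product with the kernel and sum: 3·-1 + 5·1 + 4·-1.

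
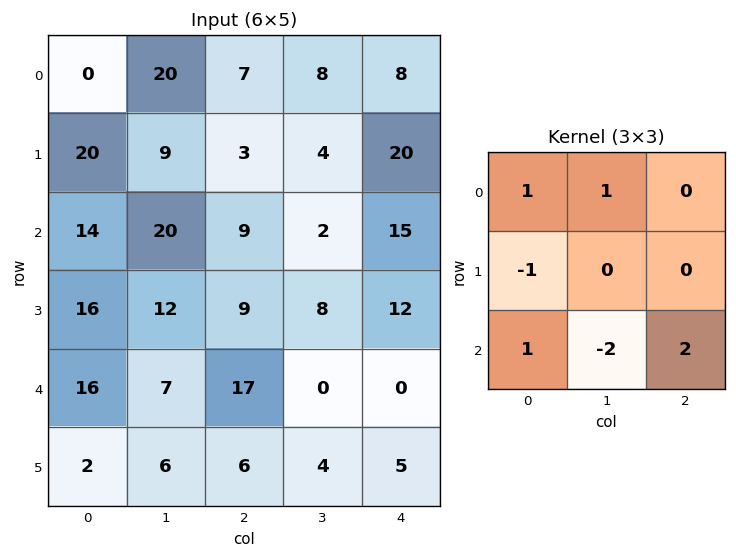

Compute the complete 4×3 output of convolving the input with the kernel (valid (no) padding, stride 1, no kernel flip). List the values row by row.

Output[0,0]: The receptive field on the input at this output position is [0 20 7 / 20 9 3 / 14 20 9]. Elementwise product with the kernel and sum: 0·1 + 20·1 + 20·-1 + 14·1 + 20·-2 + 9·2.
Output[0,1]: The receptive field on the input at this output position is [20 7 8 / 9 3 4 / 20 9 2]. Elementwise product with the kernel and sum: 20·1 + 7·1 + 9·-1 + 20·1 + 9·-2 + 2·2.

-8 24 47
25 2 15
54 -10 19
14 16 8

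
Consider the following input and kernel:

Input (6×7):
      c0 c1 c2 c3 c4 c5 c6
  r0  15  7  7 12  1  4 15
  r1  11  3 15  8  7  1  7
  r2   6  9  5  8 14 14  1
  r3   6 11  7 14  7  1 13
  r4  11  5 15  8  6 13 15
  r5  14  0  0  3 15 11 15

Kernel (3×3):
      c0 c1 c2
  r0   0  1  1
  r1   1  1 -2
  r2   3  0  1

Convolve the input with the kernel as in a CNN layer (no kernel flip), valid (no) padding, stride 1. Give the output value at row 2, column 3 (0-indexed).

The receptive field on the input at this output position is [8 14 14 / 14 7 1 / 8 6 13]. Elementwise product with the kernel and sum: 14·1 + 14·1 + 14·1 + 7·1 + 1·-2 + 8·3 + 13·1.

84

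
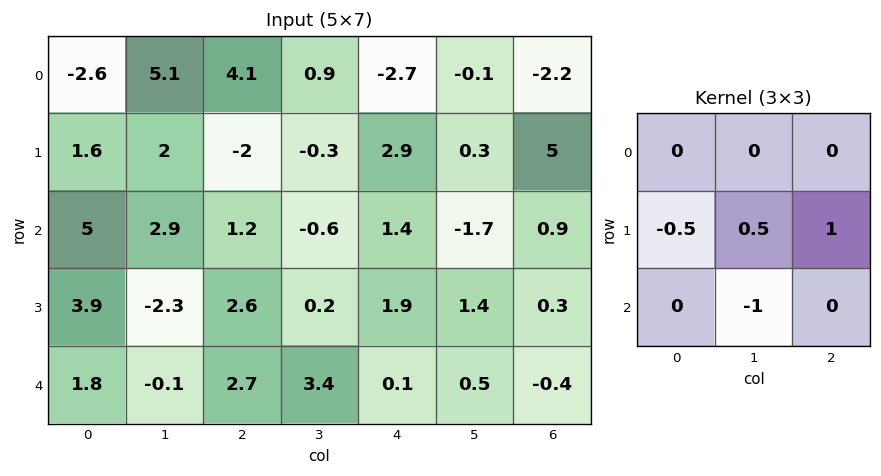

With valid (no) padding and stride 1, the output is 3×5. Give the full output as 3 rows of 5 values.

-4.7 -3.5 4.35 0.5 5.4
2.45 -4.05 0.3 -2.6 -2.05
-0.4 -0.05 -2.7 2.15 -0.45

Output[0,0]: The receptive field on the input at this output position is [-2.6 5.1 4.1 / 1.6 2 -2 / 5 2.9 1.2]. Elementwise product with the kernel and sum: 1.6·-0.5 + 2·0.5 + -2·1 + 2.9·-1.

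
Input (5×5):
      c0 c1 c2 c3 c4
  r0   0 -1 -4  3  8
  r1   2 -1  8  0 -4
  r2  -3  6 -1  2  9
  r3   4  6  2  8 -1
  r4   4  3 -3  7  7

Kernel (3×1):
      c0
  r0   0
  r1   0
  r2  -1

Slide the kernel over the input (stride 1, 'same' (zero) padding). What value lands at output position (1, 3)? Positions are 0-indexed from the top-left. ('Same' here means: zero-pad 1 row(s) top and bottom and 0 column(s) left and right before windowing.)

The receptive field on the zero-padded input at this output position is [3 / 0 / 2]. Elementwise product with the kernel and sum: 2·-1.

-2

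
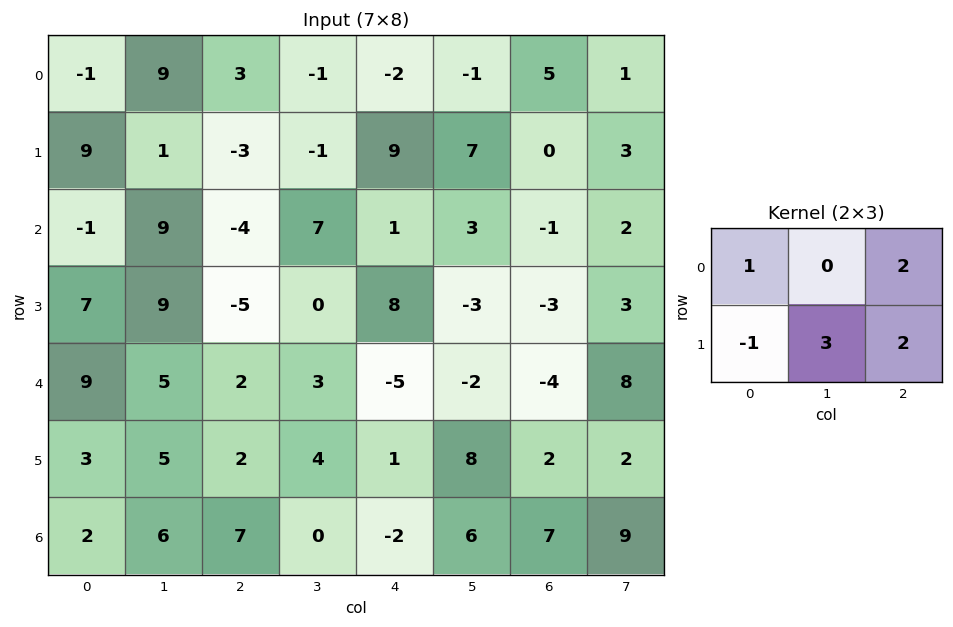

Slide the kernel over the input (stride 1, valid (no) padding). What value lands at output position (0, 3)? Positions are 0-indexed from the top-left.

39

The receptive field on the input at this output position is [-1 -2 -1 / -1 9 7]. Elementwise product with the kernel and sum: -1·1 + -1·2 + -1·-1 + 9·3 + 7·2.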